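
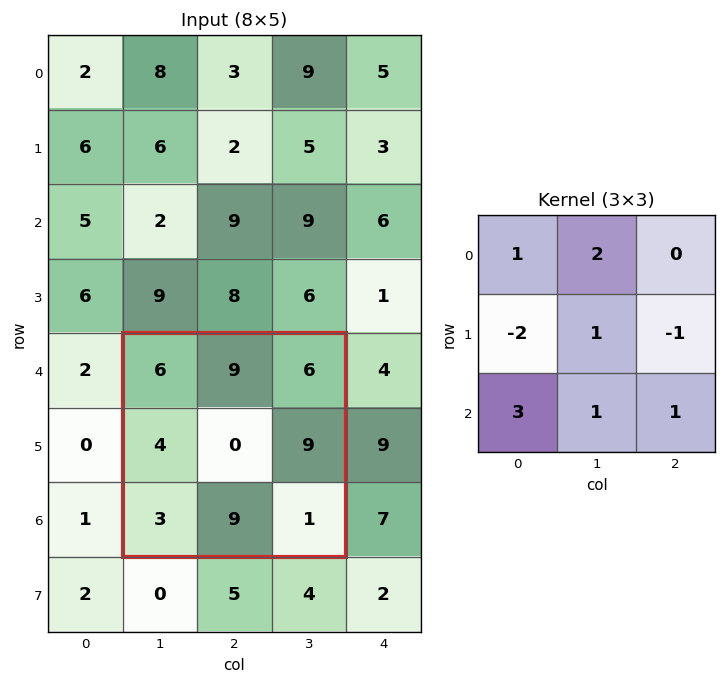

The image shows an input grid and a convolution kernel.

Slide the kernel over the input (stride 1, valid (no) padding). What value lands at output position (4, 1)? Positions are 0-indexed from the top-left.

The receptive field on the input at this output position is [6 9 6 / 4 0 9 / 3 9 1]. Elementwise product with the kernel and sum: 6·1 + 9·2 + 4·-2 + 0·1 + 9·-1 + 3·3 + 9·1 + 1·1.

26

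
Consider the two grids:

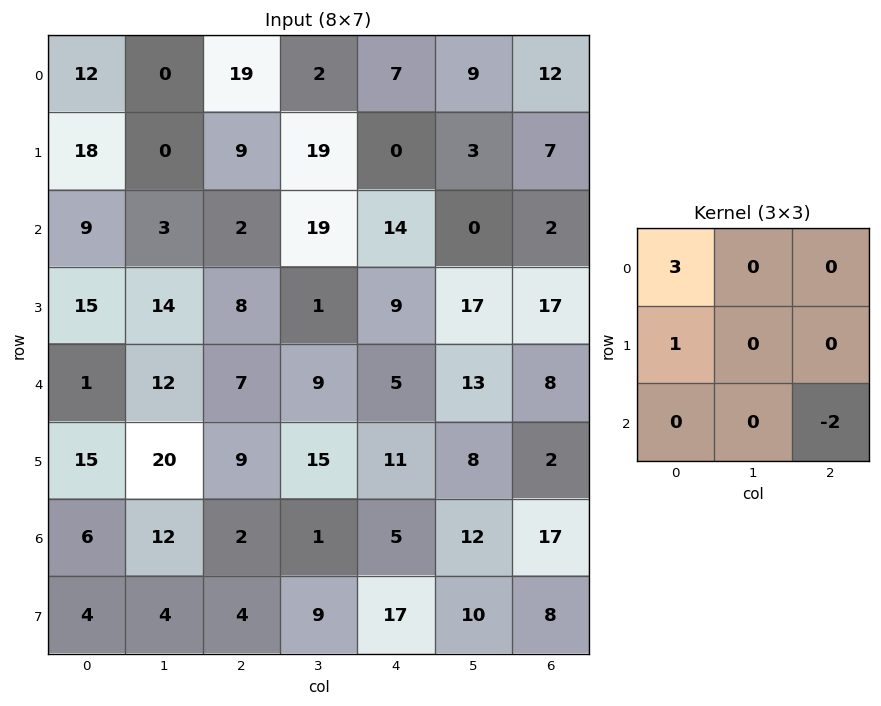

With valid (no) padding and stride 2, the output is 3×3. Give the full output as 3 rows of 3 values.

50 38 17
28 4 35
14 20 -8

Output[0,0]: The receptive field on the input at this output position is [12 0 19 / 18 0 9 / 9 3 2]. Elementwise product with the kernel and sum: 12·3 + 18·1 + 2·-2.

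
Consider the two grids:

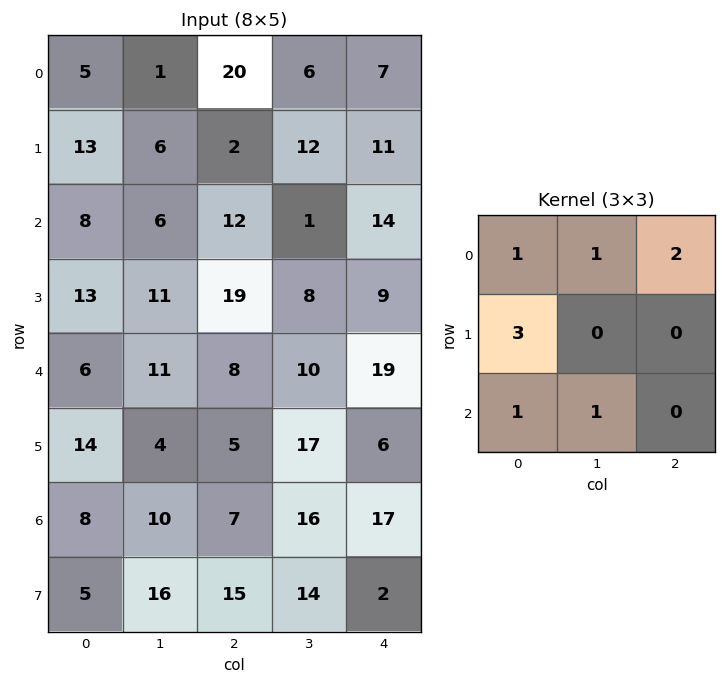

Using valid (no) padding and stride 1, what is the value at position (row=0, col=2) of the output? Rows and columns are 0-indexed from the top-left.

The receptive field on the input at this output position is [20 6 7 / 2 12 11 / 12 1 14]. Elementwise product with the kernel and sum: 20·1 + 6·1 + 7·2 + 2·3 + 12·1 + 1·1.

59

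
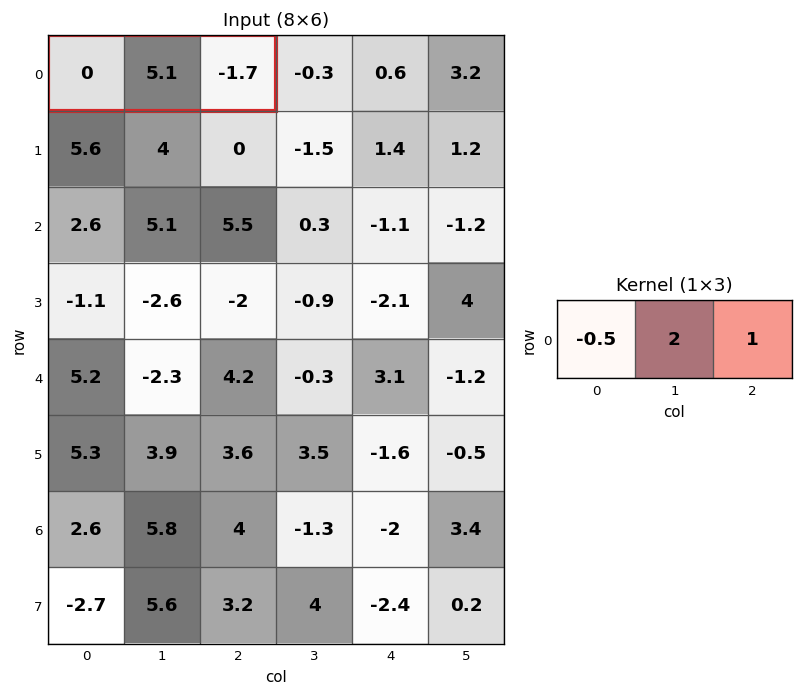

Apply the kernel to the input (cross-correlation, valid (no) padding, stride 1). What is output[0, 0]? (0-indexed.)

8.5

The receptive field on the input at this output position is [0 5.1 -1.7]. Elementwise product with the kernel and sum: 0·-0.5 + 5.1·2 + -1.7·1.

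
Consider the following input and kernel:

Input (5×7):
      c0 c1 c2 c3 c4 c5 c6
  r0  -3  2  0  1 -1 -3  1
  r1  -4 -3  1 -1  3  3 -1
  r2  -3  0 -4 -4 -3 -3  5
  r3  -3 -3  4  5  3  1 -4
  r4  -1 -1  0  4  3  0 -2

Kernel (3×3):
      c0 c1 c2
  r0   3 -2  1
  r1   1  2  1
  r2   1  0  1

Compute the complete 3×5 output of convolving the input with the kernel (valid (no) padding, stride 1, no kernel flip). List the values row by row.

-29 1 -8 3 14
-11 -22 0 -13 -3
-19 17 13 7 4

Output[0,0]: The receptive field on the input at this output position is [-3 2 0 / -4 -3 1 / -3 0 -4]. Elementwise product with the kernel and sum: -3·3 + 2·-2 + 0·1 + -4·1 + -3·2 + 1·1 + -3·1 + -4·1.
Output[0,1]: The receptive field on the input at this output position is [2 0 1 / -3 1 -1 / 0 -4 -4]. Elementwise product with the kernel and sum: 2·3 + 0·-2 + 1·1 + -3·1 + 1·2 + -1·1 + 0·1 + -4·1.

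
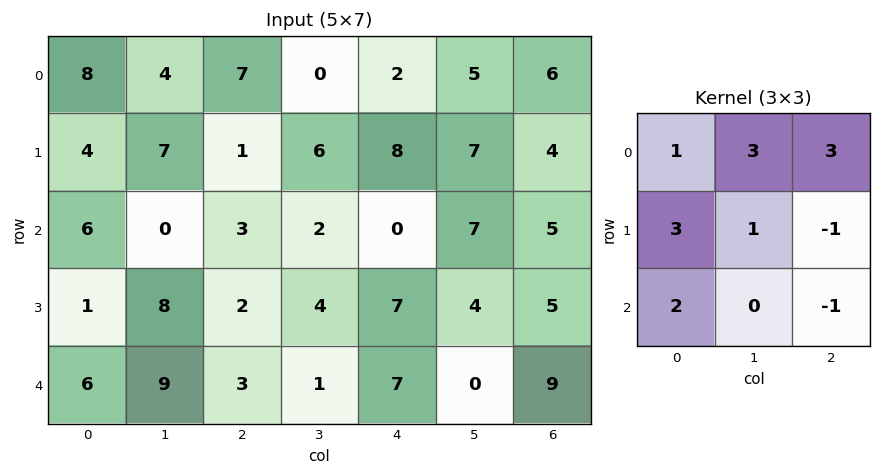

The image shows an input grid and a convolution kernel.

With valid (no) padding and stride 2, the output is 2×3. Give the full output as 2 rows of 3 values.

68 20 57
33 11 61

Output[0,0]: The receptive field on the input at this output position is [8 4 7 / 4 7 1 / 6 0 3]. Elementwise product with the kernel and sum: 8·1 + 4·3 + 7·3 + 4·3 + 7·1 + 1·-1 + 6·2 + 3·-1.
Output[0,1]: The receptive field on the input at this output position is [7 0 2 / 1 6 8 / 3 2 0]. Elementwise product with the kernel and sum: 7·1 + 0·3 + 2·3 + 1·3 + 6·1 + 8·-1 + 3·2 + 0·-1.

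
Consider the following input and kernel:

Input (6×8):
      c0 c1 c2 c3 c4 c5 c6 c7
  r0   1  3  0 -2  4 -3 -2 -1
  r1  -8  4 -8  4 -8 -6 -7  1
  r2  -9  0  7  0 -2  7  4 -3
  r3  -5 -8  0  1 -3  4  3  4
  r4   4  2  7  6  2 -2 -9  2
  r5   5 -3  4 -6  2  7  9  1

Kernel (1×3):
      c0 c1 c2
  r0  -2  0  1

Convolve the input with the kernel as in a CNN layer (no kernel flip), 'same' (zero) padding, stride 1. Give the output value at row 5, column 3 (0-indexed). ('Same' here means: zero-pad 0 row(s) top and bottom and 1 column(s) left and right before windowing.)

The receptive field on the zero-padded input at this output position is [4 -6 2]. Elementwise product with the kernel and sum: 4·-2 + 2·1.

-6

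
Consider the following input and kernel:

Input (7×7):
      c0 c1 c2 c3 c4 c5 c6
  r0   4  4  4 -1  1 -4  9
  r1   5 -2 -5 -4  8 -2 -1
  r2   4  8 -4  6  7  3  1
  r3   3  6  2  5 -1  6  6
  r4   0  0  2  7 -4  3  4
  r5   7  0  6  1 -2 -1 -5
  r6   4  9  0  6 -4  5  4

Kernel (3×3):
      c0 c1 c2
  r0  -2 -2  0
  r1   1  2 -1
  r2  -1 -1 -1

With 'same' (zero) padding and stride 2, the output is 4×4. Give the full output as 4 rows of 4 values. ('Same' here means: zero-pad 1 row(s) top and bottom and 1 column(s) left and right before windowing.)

Output[0,0]: The receptive field on the zero-padded input at this output position is [0 0 0 / 0 4 4 / 0 5 -2]. Elementwise product with the kernel and sum: 0·-2 + 0·-2 + 0·1 + 4·2 + 4·-1 + 0·-1 + 5·-1 + -2·-1.

1 24 3 17
-19 -5 -1 -1
-13 -26 -10 -7
-15 -9 -5 25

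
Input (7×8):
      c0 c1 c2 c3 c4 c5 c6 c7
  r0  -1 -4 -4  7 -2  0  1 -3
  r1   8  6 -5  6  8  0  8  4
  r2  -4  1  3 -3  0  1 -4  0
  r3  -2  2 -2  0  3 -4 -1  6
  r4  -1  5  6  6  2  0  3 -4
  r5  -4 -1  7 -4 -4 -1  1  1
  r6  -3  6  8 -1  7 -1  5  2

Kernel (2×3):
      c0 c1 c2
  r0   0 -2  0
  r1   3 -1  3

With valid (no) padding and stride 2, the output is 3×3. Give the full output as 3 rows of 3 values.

11 -11 48
-16 9 8
0 1 -8

Output[0,0]: The receptive field on the input at this output position is [-1 -4 -4 / 8 6 -5]. Elementwise product with the kernel and sum: -4·-2 + 8·3 + 6·-1 + -5·3.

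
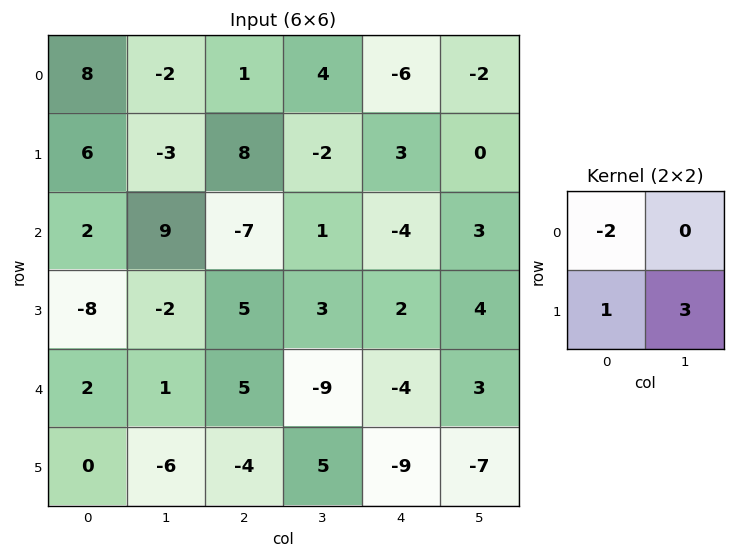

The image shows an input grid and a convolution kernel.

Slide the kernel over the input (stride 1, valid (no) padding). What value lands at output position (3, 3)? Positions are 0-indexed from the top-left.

-27

The receptive field on the input at this output position is [3 2 / -9 -4]. Elementwise product with the kernel and sum: 3·-2 + -9·1 + -4·3.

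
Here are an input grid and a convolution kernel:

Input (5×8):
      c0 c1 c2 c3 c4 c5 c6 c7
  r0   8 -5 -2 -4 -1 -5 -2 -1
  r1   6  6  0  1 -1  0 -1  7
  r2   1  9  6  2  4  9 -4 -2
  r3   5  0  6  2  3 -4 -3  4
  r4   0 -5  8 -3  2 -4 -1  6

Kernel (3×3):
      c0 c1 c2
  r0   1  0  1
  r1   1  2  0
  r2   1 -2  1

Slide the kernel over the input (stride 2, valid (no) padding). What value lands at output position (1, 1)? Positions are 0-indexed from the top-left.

36

The receptive field on the input at this output position is [6 2 4 / 6 2 3 / 8 -3 2]. Elementwise product with the kernel and sum: 6·1 + 4·1 + 6·1 + 2·2 + 8·1 + -3·-2 + 2·1.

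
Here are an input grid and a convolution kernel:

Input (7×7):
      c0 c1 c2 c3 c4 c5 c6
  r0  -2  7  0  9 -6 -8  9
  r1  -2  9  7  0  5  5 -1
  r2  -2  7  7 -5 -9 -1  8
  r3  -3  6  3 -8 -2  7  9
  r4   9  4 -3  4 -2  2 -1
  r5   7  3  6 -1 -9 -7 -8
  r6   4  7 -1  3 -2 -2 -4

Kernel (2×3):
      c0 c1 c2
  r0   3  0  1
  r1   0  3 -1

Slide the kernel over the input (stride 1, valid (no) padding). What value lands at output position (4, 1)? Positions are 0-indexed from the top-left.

The receptive field on the input at this output position is [4 -3 4 / 3 6 -1]. Elementwise product with the kernel and sum: 4·3 + 4·1 + 6·3 + -1·-1.

35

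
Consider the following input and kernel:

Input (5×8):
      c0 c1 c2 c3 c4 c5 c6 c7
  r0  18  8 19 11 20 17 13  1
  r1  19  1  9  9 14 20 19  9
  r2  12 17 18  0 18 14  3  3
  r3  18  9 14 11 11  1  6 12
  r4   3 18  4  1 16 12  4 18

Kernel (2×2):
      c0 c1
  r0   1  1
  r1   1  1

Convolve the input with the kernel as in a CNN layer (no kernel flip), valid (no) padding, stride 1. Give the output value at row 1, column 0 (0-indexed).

The receptive field on the input at this output position is [19 1 / 12 17]. Elementwise product with the kernel and sum: 19·1 + 1·1 + 12·1 + 17·1.

49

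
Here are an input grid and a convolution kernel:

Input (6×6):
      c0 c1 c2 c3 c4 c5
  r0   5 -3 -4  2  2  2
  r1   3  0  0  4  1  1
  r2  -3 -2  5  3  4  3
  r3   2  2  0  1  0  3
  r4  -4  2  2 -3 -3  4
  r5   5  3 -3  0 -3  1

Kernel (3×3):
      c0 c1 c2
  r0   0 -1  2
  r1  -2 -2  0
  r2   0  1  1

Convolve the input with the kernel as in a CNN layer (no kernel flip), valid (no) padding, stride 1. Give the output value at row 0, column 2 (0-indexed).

The receptive field on the input at this output position is [-4 2 2 / 0 4 1 / 5 3 4]. Elementwise product with the kernel and sum: 2·-1 + 2·2 + 0·-2 + 4·-2 + 3·1 + 4·1.

1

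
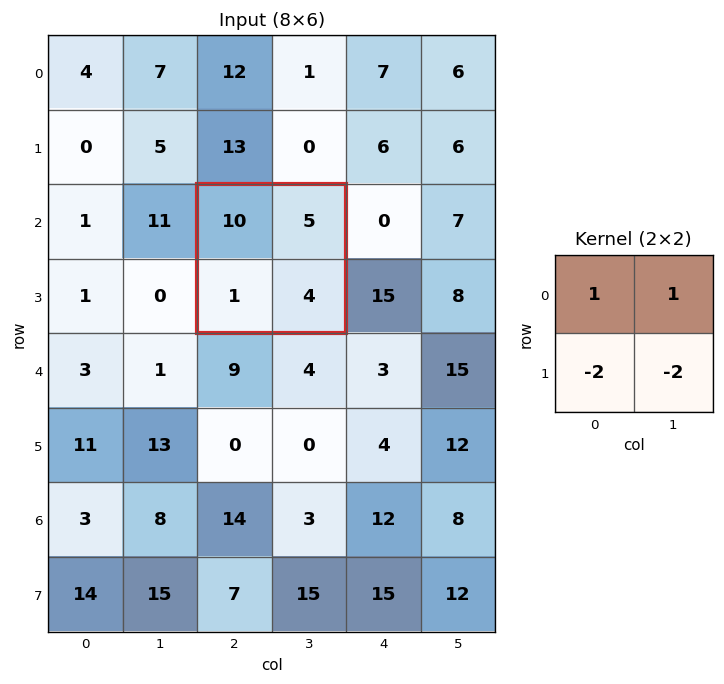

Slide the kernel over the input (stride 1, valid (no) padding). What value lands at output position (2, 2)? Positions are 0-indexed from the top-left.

The receptive field on the input at this output position is [10 5 / 1 4]. Elementwise product with the kernel and sum: 10·1 + 5·1 + 1·-2 + 4·-2.

5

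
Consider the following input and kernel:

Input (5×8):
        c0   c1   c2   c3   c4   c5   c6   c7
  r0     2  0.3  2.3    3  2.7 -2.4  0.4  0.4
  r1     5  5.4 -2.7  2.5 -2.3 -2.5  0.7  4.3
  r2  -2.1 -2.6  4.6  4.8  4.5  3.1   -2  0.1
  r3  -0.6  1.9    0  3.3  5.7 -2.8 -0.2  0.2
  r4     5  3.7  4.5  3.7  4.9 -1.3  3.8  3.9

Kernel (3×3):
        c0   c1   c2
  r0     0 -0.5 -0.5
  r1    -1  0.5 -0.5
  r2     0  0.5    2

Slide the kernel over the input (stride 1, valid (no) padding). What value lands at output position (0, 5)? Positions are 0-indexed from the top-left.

The receptive field on the input at this output position is [-2.4 0.4 0.4 / -2.5 0.7 4.3 / 3.1 -2 0.1]. Elementwise product with the kernel and sum: 0.4·-0.5 + 0.4·-0.5 + -2.5·-1 + 0.7·0.5 + 4.3·-0.5 + -2·0.5 + 0.1·2.

-0.5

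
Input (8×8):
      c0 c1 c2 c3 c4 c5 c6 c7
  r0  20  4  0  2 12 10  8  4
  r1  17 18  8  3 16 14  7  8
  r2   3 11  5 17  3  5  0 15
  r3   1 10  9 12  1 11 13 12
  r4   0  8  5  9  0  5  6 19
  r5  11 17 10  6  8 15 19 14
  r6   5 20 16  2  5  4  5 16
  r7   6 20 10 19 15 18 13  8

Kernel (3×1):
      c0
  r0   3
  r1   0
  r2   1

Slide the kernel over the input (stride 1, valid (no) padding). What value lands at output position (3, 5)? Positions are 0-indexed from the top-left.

48

The receptive field on the input at this output position is [11 / 5 / 15]. Elementwise product with the kernel and sum: 11·3 + 15·1.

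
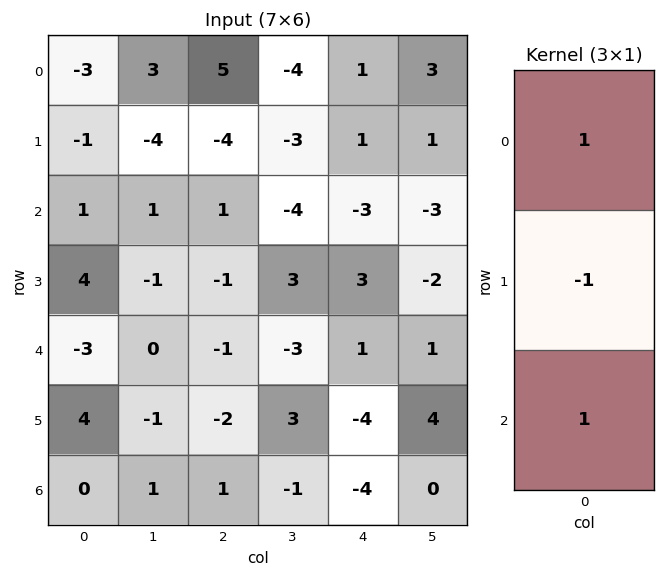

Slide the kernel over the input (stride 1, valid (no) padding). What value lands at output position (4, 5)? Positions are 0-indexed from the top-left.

-3

The receptive field on the input at this output position is [1 / 4 / 0]. Elementwise product with the kernel and sum: 1·1 + 4·-1 + 0·1.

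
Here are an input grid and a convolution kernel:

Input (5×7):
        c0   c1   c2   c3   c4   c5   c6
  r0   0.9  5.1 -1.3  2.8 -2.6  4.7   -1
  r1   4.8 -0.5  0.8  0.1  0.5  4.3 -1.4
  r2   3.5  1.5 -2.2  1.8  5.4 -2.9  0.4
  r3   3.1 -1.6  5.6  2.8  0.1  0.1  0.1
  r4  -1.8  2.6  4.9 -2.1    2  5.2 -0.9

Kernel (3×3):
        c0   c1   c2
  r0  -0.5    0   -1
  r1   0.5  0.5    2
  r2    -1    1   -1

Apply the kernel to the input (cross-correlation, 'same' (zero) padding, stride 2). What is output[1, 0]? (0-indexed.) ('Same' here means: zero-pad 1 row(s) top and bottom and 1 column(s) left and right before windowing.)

9.95

The receptive field on the zero-padded input at this output position is [0 4.8 -0.5 / 0 3.5 1.5 / 0 3.1 -1.6]. Elementwise product with the kernel and sum: 0·-0.5 + -0.5·-1 + 0·0.5 + 3.5·0.5 + 1.5·2 + 0·-1 + 3.1·1 + -1.6·-1.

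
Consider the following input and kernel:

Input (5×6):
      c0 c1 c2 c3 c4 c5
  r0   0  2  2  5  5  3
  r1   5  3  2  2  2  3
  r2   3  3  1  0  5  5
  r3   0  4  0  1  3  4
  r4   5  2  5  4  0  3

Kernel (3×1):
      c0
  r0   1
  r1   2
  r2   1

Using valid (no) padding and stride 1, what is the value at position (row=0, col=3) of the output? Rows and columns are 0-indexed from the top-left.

9

The receptive field on the input at this output position is [5 / 2 / 0]. Elementwise product with the kernel and sum: 5·1 + 2·2 + 0·1.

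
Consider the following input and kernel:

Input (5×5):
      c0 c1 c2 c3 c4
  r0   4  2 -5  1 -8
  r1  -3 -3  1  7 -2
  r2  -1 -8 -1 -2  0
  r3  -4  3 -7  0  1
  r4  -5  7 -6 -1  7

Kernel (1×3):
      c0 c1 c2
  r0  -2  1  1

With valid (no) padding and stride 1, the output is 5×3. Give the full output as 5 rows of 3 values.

Output[0,0]: The receptive field on the input at this output position is [4 2 -5]. Elementwise product with the kernel and sum: 4·-2 + 2·1 + -5·1.

-11 -8 3
4 14 3
-7 13 0
4 -13 15
11 -21 18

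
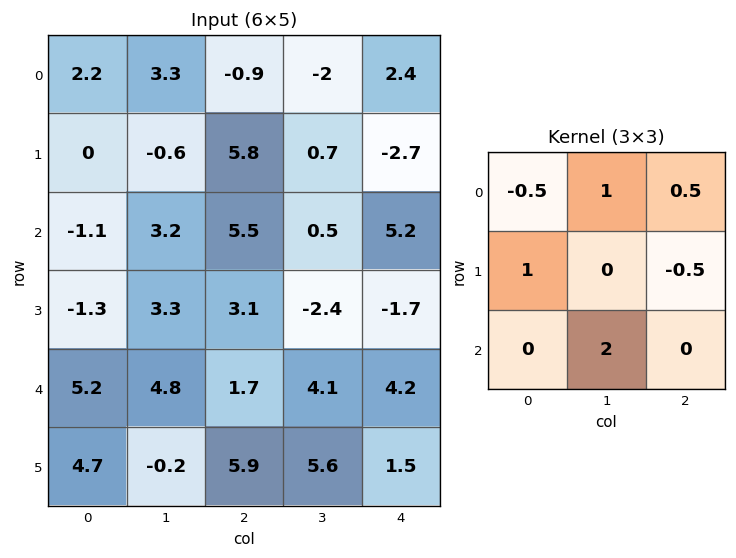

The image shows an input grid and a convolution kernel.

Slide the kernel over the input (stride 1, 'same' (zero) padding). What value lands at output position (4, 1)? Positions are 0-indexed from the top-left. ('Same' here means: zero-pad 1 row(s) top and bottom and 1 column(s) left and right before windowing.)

The receptive field on the zero-padded input at this output position is [-1.3 3.3 3.1 / 5.2 4.8 1.7 / 4.7 -0.2 5.9]. Elementwise product with the kernel and sum: -1.3·-0.5 + 3.3·1 + 3.1·0.5 + 5.2·1 + 1.7·-0.5 + -0.2·2.

9.45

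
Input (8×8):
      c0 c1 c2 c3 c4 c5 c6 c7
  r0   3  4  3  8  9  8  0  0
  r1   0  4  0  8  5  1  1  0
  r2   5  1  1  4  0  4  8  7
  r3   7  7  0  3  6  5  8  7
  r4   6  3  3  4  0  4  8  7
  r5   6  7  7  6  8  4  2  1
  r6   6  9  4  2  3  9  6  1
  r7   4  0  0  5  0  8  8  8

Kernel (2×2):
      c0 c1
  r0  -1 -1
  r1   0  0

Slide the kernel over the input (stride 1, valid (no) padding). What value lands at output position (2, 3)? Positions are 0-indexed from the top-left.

The receptive field on the input at this output position is [4 0 / 3 6]. Elementwise product with the kernel and sum: 4·-1 + 0·-1.

-4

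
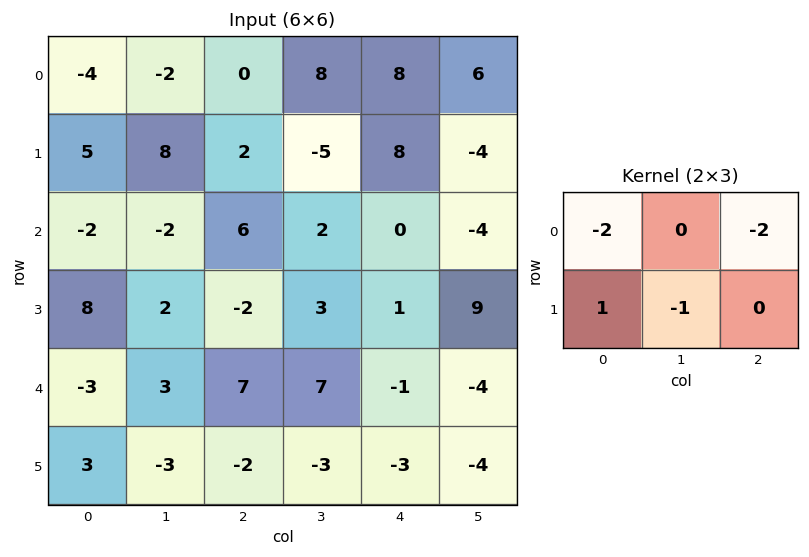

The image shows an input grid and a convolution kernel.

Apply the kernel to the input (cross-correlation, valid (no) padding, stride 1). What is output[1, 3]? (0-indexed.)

The receptive field on the input at this output position is [-5 8 -4 / 2 0 -4]. Elementwise product with the kernel and sum: -5·-2 + -4·-2 + 2·1 + 0·-1.

20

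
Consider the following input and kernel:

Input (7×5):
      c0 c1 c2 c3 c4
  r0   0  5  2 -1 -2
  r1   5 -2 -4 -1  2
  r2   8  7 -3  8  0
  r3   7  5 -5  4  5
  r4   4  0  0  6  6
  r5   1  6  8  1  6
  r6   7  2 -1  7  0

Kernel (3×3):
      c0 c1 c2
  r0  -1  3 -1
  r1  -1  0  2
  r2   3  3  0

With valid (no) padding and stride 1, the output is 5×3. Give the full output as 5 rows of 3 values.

45 14 20
15 0 -1
11 -21 60
30 30 51
38 -7 34

Output[0,0]: The receptive field on the input at this output position is [0 5 2 / 5 -2 -4 / 8 7 -3]. Elementwise product with the kernel and sum: 0·-1 + 5·3 + 2·-1 + 5·-1 + -4·2 + 8·3 + 7·3.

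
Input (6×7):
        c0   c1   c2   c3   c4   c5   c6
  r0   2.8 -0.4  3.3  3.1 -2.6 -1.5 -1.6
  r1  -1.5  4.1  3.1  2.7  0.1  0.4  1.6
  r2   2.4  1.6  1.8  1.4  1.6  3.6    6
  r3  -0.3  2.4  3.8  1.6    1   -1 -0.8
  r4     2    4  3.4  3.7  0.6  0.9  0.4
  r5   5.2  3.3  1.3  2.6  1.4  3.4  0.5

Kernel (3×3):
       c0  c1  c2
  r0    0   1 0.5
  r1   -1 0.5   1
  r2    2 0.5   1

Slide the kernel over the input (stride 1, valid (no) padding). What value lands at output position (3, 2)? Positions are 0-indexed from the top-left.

The receptive field on the input at this output position is [3.8 1.6 1 / 3.4 3.7 0.6 / 1.3 2.6 1.4]. Elementwise product with the kernel and sum: 1.6·1 + 1·0.5 + 3.4·-1 + 3.7·0.5 + 0.6·1 + 1.3·2 + 2.6·0.5 + 1.4·1.

6.45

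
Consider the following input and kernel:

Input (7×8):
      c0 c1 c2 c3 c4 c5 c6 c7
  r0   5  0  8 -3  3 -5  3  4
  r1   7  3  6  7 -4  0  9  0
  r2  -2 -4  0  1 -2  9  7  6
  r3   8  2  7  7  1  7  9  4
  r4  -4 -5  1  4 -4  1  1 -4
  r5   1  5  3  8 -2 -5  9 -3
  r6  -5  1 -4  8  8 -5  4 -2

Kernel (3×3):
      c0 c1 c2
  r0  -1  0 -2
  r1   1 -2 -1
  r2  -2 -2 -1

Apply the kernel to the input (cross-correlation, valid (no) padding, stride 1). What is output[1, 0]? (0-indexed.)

The receptive field on the input at this output position is [7 3 6 / -2 -4 0 / 8 2 7]. Elementwise product with the kernel and sum: 7·-1 + 6·-2 + -2·1 + -4·-2 + 0·-1 + 8·-2 + 2·-2 + 7·-1.

-40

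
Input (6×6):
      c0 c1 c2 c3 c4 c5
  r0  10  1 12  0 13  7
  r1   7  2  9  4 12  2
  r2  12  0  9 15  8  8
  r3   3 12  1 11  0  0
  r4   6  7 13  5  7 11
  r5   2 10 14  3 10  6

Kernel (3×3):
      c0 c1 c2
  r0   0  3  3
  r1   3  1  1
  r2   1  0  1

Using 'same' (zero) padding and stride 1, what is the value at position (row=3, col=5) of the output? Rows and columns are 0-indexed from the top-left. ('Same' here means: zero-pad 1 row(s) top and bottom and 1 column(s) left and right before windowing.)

31

The receptive field on the zero-padded input at this output position is [8 8 0 / 0 0 0 / 7 11 0]. Elementwise product with the kernel and sum: 8·3 + 0·3 + 0·3 + 0·1 + 0·1 + 7·1 + 0·1.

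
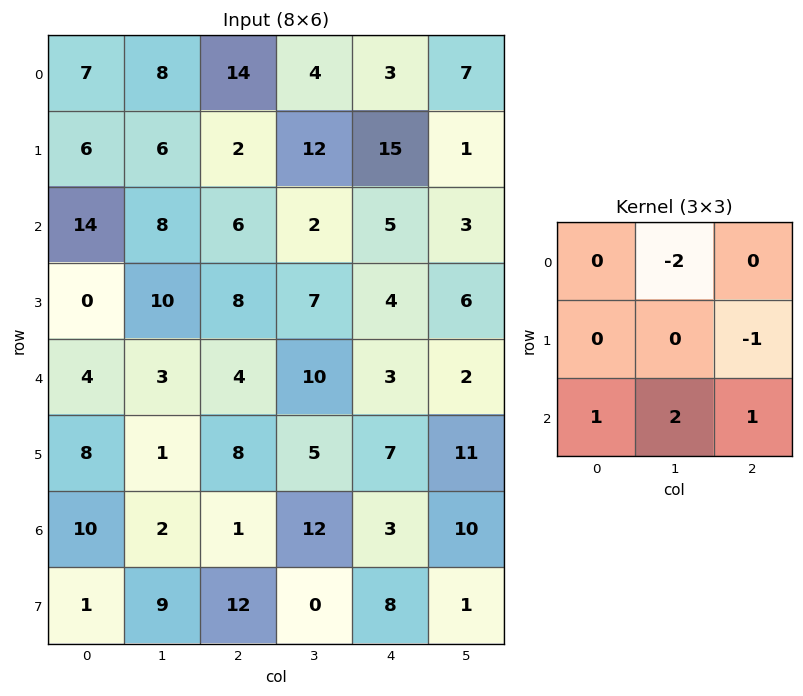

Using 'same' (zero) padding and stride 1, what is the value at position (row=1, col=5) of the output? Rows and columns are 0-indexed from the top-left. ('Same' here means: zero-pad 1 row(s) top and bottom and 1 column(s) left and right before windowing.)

The receptive field on the zero-padded input at this output position is [3 7 0 / 15 1 0 / 5 3 0]. Elementwise product with the kernel and sum: 7·-2 + 0·-1 + 5·1 + 3·2 + 0·1.

-3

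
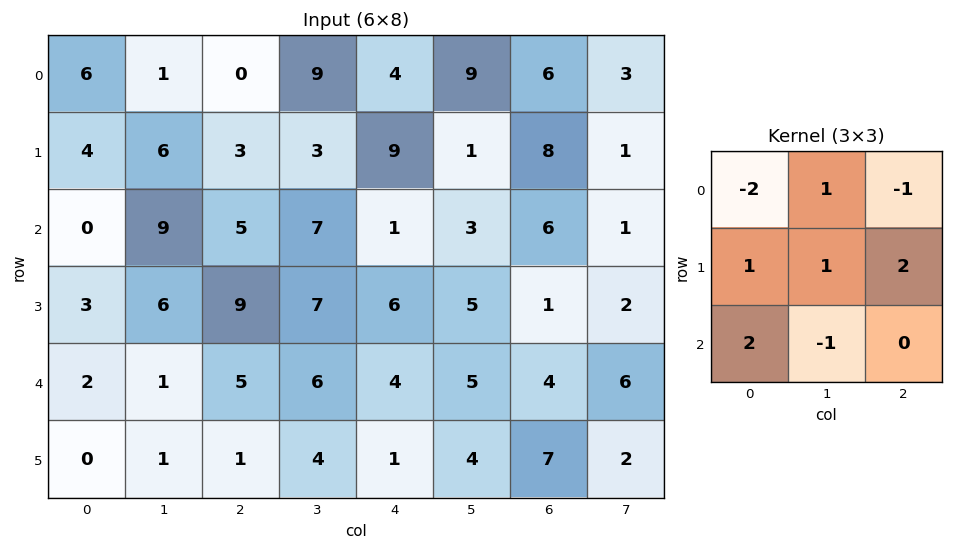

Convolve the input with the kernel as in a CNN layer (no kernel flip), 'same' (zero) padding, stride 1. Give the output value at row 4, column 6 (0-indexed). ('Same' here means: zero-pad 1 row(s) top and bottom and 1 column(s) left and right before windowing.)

11

The receptive field on the zero-padded input at this output position is [5 1 2 / 5 4 6 / 4 7 2]. Elementwise product with the kernel and sum: 5·-2 + 1·1 + 2·-1 + 5·1 + 4·1 + 6·2 + 4·2 + 7·-1.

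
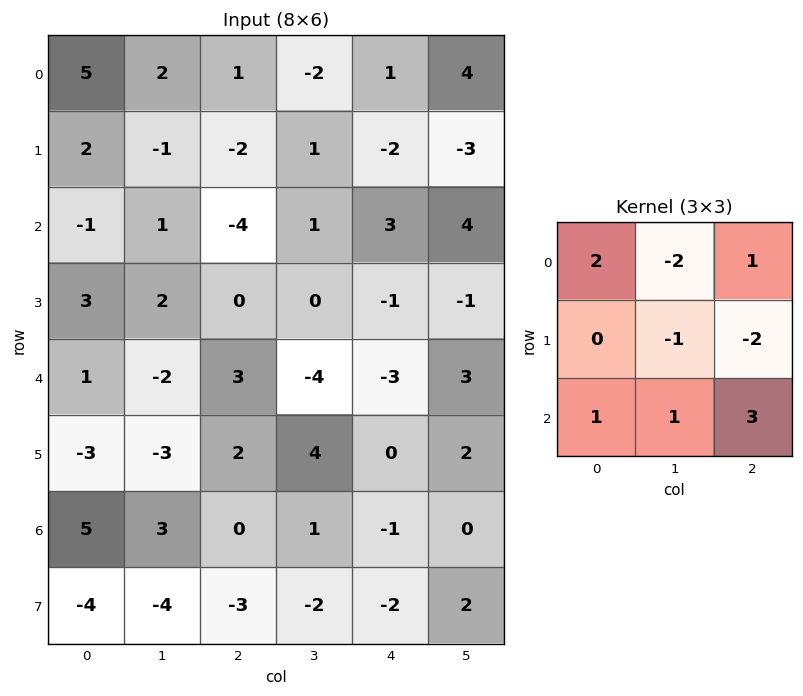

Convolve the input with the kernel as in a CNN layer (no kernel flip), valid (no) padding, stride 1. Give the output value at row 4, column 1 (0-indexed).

-18

The receptive field on the input at this output position is [-2 3 -4 / -3 2 4 / 3 0 1]. Elementwise product with the kernel and sum: -2·2 + 3·-2 + -4·1 + 2·-1 + 4·-2 + 3·1 + 0·1 + 1·3.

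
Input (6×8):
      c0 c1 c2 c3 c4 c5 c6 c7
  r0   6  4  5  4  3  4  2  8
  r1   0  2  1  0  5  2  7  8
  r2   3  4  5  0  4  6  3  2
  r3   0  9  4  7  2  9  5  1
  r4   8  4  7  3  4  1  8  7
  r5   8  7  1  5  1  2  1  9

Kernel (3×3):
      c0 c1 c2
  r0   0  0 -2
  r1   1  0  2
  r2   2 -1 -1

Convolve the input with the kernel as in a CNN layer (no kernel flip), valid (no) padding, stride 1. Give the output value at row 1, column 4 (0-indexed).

The receptive field on the input at this output position is [5 2 7 / 4 6 3 / 2 9 5]. Elementwise product with the kernel and sum: 7·-2 + 4·1 + 3·2 + 2·2 + 9·-1 + 5·-1.

-14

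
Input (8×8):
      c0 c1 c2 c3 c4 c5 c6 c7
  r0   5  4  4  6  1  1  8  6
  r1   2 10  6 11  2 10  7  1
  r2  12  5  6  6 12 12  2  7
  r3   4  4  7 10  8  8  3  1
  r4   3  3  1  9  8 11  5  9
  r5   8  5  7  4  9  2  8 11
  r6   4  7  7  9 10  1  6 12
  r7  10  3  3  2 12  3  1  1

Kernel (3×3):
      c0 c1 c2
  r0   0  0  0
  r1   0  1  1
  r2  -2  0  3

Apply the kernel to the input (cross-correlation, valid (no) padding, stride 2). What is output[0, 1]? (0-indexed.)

37

The receptive field on the input at this output position is [4 6 1 / 6 11 2 / 6 6 12]. Elementwise product with the kernel and sum: 11·1 + 2·1 + 6·-2 + 12·3.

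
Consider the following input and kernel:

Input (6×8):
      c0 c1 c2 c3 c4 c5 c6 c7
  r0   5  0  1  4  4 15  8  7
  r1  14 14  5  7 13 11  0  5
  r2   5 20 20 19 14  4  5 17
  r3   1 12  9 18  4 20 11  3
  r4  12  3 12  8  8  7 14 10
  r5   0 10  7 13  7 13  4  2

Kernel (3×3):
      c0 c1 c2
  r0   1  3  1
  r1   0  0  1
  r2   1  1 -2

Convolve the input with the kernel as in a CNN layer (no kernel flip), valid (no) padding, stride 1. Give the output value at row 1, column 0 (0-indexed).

The receptive field on the input at this output position is [14 14 5 / 5 20 20 / 1 12 9]. Elementwise product with the kernel and sum: 14·1 + 14·3 + 5·1 + 20·1 + 1·1 + 12·1 + 9·-2.

76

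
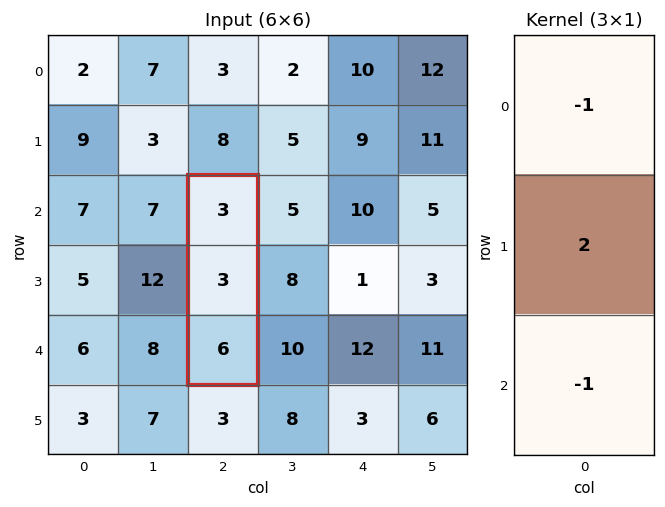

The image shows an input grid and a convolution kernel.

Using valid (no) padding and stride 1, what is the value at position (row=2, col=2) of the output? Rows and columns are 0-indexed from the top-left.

The receptive field on the input at this output position is [3 / 3 / 6]. Elementwise product with the kernel and sum: 3·-1 + 3·2 + 6·-1.

-3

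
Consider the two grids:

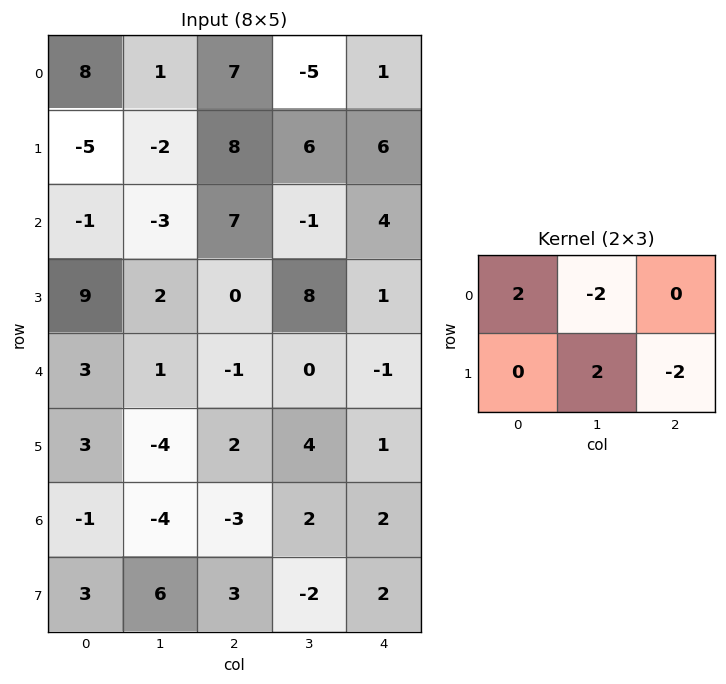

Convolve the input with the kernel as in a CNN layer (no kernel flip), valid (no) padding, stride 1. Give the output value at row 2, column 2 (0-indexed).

30

The receptive field on the input at this output position is [7 -1 4 / 0 8 1]. Elementwise product with the kernel and sum: 7·2 + -1·-2 + 8·2 + 1·-2.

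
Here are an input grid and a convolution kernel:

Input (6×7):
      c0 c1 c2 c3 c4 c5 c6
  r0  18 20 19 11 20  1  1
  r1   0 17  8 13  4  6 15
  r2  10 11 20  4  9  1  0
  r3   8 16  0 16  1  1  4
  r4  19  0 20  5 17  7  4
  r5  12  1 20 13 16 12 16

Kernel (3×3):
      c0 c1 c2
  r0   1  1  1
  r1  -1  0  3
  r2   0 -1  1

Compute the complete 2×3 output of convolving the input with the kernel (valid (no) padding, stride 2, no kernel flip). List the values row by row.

Output[0,0]: The receptive field on the input at this output position is [18 20 19 / 0 17 8 / 10 11 20]. Elementwise product with the kernel and sum: 18·1 + 20·1 + 19·1 + 0·-1 + 8·3 + 11·-1 + 20·1.

90 59 62
53 48 18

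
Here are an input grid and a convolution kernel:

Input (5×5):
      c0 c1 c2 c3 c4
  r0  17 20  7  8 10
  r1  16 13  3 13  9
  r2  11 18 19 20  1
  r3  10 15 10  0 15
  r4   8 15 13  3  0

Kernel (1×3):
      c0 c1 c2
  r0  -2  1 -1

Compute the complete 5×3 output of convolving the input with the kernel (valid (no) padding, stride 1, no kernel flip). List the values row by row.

Output[0,0]: The receptive field on the input at this output position is [17 20 7]. Elementwise product with the kernel and sum: 17·-2 + 20·1 + 7·-1.

-21 -41 -16
-22 -36 -2
-23 -37 -19
-15 -20 -35
-14 -20 -23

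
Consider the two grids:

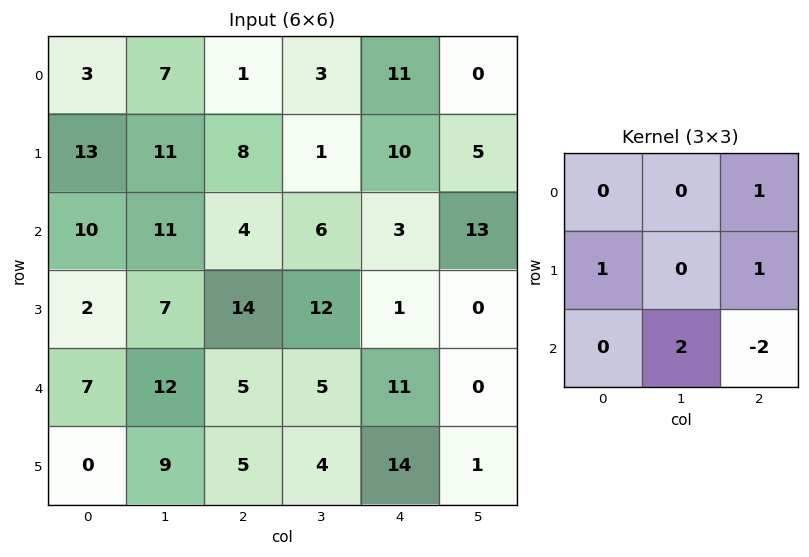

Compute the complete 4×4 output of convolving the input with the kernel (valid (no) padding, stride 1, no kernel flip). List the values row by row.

36 11 35 -14
8 22 39 26
34 25 6 47
34 31 -3 31

Output[0,0]: The receptive field on the input at this output position is [3 7 1 / 13 11 8 / 10 11 4]. Elementwise product with the kernel and sum: 1·1 + 13·1 + 8·1 + 11·2 + 4·-2.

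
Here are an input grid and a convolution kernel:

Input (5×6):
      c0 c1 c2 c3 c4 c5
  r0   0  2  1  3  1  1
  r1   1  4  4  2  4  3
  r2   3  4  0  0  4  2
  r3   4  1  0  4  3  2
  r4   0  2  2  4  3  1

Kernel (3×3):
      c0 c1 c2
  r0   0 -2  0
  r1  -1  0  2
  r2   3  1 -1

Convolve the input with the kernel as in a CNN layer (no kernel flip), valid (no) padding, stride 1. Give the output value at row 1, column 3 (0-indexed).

9

The receptive field on the input at this output position is [2 4 3 / 0 4 2 / 4 3 2]. Elementwise product with the kernel and sum: 4·-2 + 0·-1 + 2·2 + 4·3 + 3·1 + 2·-1.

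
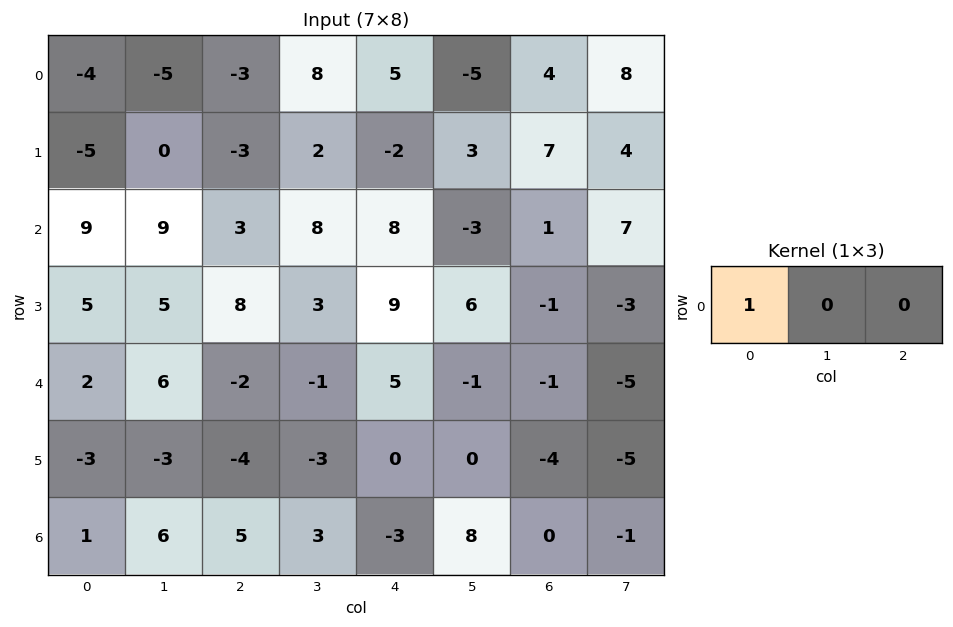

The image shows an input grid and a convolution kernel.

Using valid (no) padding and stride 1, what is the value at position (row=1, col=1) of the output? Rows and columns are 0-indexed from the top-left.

0

The receptive field on the input at this output position is [0 -3 2]. Elementwise product with the kernel and sum: 0·1.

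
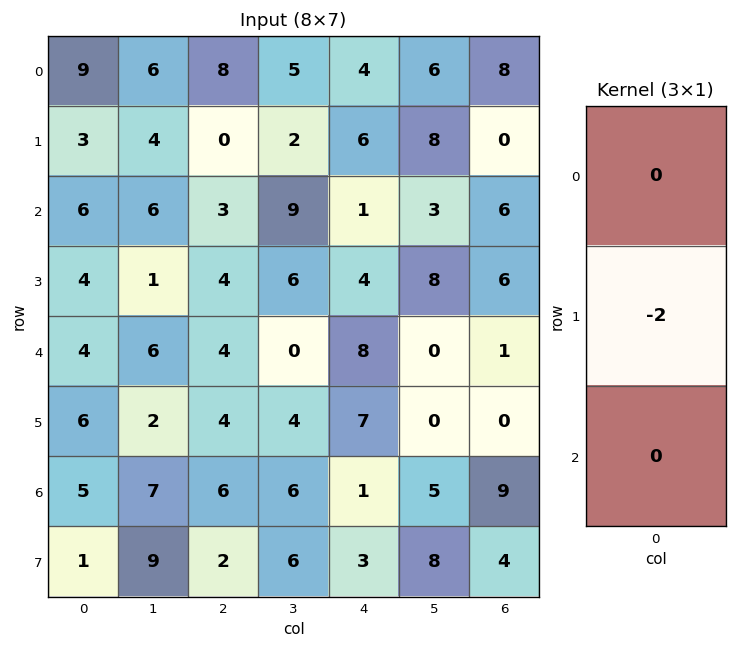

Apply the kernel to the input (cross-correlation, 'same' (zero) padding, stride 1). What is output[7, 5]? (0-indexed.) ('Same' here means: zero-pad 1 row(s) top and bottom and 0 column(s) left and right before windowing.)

The receptive field on the zero-padded input at this output position is [5 / 8 / 0]. Elementwise product with the kernel and sum: 8·-2.

-16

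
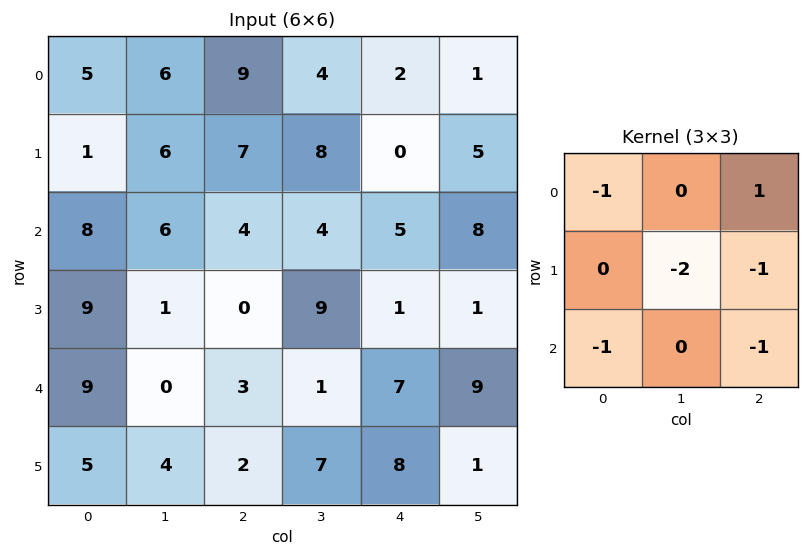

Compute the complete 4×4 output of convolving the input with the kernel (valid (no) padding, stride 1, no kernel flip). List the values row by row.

Output[0,0]: The receptive field on the input at this output position is [5 6 9 / 1 6 7 / 8 6 4]. Elementwise product with the kernel and sum: 5·-1 + 9·1 + 6·-2 + 7·-1 + 8·-1 + 4·-1.

-27 -34 -32 -20
-19 -20 -21 -31
-18 -12 -28 -9
-19 -10 -18 -39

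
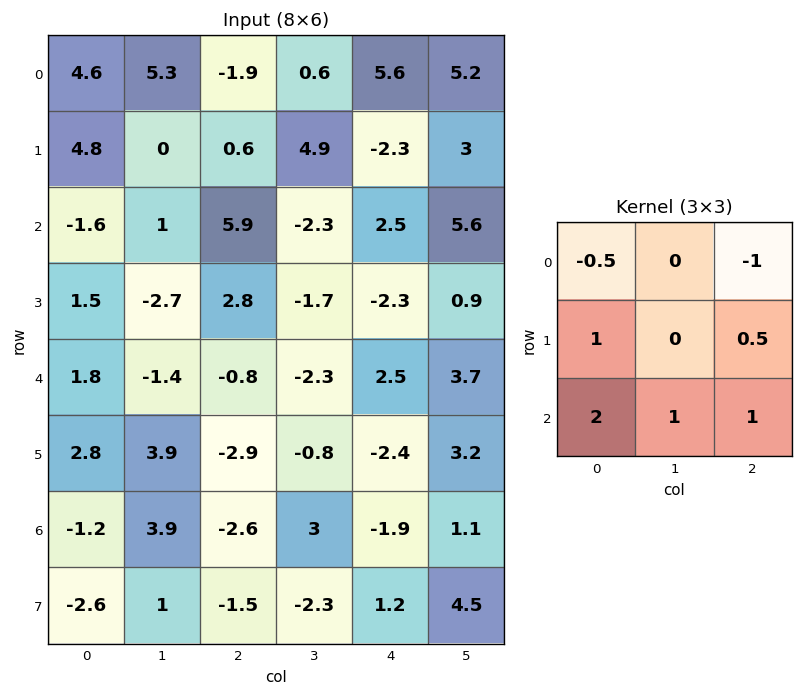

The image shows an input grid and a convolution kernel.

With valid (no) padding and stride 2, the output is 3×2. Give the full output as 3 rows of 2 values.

8.4 6.8
-0.8 -5.2
0.15 -10.3

Output[0,0]: The receptive field on the input at this output position is [4.6 5.3 -1.9 / 4.8 0 0.6 / -1.6 1 5.9]. Elementwise product with the kernel and sum: 4.6·-0.5 + -1.9·-1 + 4.8·1 + 0.6·0.5 + -1.6·2 + 1·1 + 5.9·1.
Output[0,1]: The receptive field on the input at this output position is [-1.9 0.6 5.6 / 0.6 4.9 -2.3 / 5.9 -2.3 2.5]. Elementwise product with the kernel and sum: -1.9·-0.5 + 5.6·-1 + 0.6·1 + -2.3·0.5 + 5.9·2 + -2.3·1 + 2.5·1.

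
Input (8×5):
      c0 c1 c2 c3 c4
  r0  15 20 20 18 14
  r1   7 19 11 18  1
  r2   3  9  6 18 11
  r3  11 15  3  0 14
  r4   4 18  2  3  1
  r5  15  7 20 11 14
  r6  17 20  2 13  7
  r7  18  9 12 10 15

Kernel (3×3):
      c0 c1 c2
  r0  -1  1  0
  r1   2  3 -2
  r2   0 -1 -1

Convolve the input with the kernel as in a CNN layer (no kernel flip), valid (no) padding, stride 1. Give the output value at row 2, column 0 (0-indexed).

The receptive field on the input at this output position is [3 9 6 / 11 15 3 / 4 18 2]. Elementwise product with the kernel and sum: 3·-1 + 9·1 + 11·2 + 15·3 + 3·-2 + 18·-1 + 2·-1.

47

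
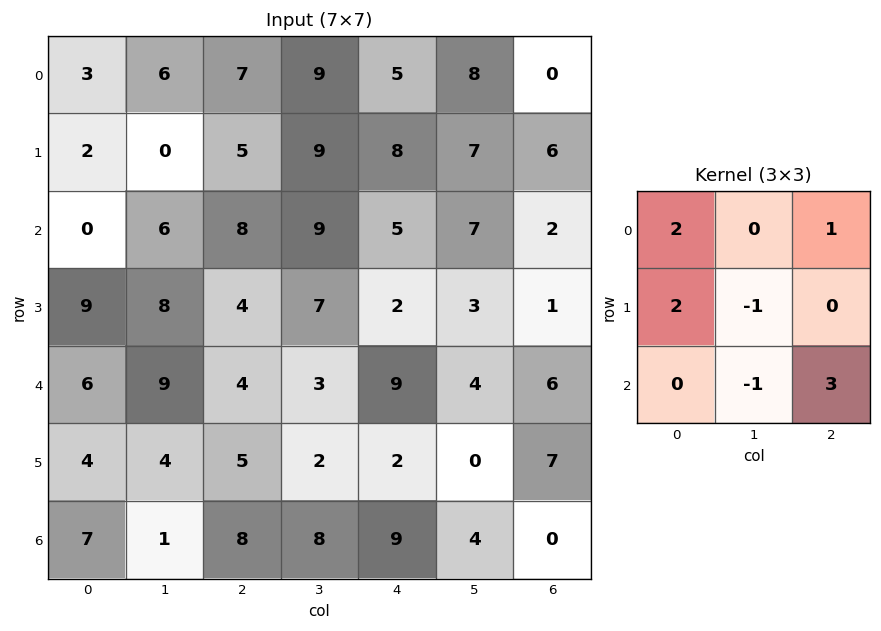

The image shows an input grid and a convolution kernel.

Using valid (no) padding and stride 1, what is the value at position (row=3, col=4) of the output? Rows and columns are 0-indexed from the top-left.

The receptive field on the input at this output position is [2 3 1 / 9 4 6 / 2 0 7]. Elementwise product with the kernel and sum: 2·2 + 1·1 + 9·2 + 4·-1 + 0·-1 + 7·3.

40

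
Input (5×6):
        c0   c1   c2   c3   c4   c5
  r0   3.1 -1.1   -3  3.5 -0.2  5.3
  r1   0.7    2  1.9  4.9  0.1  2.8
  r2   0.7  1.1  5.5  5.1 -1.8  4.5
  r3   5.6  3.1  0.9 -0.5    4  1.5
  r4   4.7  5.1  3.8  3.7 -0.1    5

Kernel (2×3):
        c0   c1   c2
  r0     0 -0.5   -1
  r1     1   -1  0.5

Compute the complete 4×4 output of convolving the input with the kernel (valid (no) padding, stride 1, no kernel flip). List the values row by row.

3.2 0.55 -4.5 1
-0.55 -7.7 -3.05 6.3
-3.1 -5.9 2.65 -7.35
-0.95 3.2 -3.7 2.8

Output[0,0]: The receptive field on the input at this output position is [3.1 -1.1 -3 / 0.7 2 1.9]. Elementwise product with the kernel and sum: -1.1·-0.5 + -3·-1 + 0.7·1 + 2·-1 + 1.9·0.5.
Output[0,1]: The receptive field on the input at this output position is [-1.1 -3 3.5 / 2 1.9 4.9]. Elementwise product with the kernel and sum: -3·-0.5 + 3.5·-1 + 2·1 + 1.9·-1 + 4.9·0.5.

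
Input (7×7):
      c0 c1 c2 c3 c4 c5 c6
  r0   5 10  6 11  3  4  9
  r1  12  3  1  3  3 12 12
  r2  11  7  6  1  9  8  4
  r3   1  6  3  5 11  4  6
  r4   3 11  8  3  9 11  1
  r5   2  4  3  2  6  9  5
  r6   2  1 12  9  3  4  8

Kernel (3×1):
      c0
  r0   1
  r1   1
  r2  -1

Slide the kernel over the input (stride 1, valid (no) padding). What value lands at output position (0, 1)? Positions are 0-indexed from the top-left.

6

The receptive field on the input at this output position is [10 / 3 / 7]. Elementwise product with the kernel and sum: 10·1 + 3·1 + 7·-1.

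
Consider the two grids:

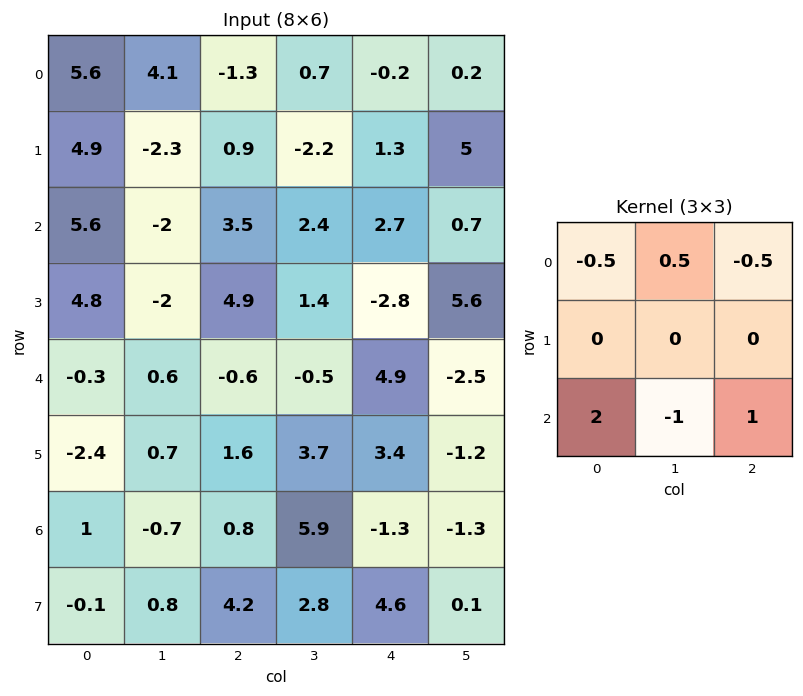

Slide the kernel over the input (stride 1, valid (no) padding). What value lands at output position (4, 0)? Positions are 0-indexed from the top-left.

4.25

The receptive field on the input at this output position is [-0.3 0.6 -0.6 / -2.4 0.7 1.6 / 1 -0.7 0.8]. Elementwise product with the kernel and sum: -0.3·-0.5 + 0.6·0.5 + -0.6·-0.5 + 1·2 + -0.7·-1 + 0.8·1.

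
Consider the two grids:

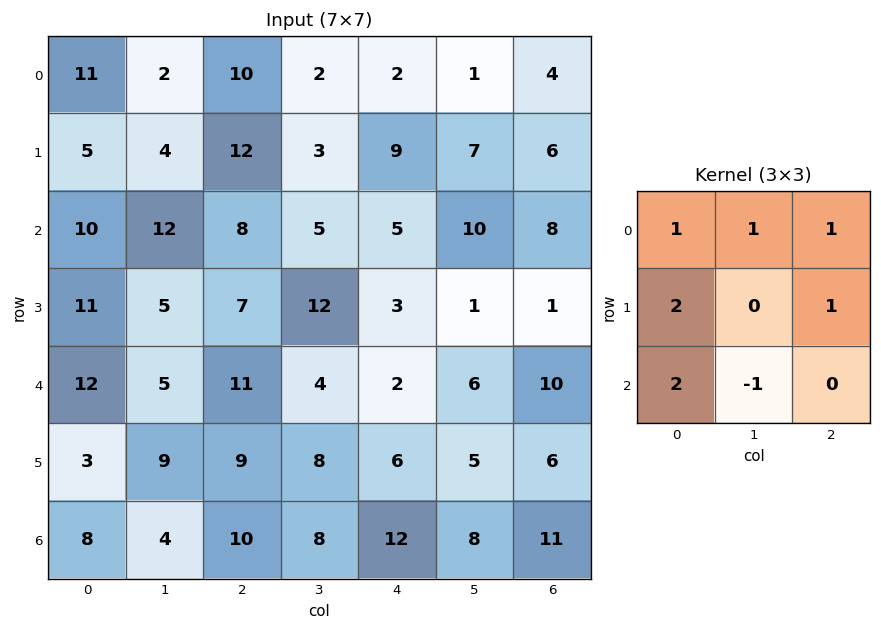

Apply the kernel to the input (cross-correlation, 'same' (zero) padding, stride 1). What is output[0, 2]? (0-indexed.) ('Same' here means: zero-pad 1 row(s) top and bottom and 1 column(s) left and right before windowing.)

The receptive field on the zero-padded input at this output position is [0 0 0 / 2 10 2 / 4 12 3]. Elementwise product with the kernel and sum: 0·1 + 0·1 + 0·1 + 2·2 + 2·1 + 4·2 + 12·-1.

2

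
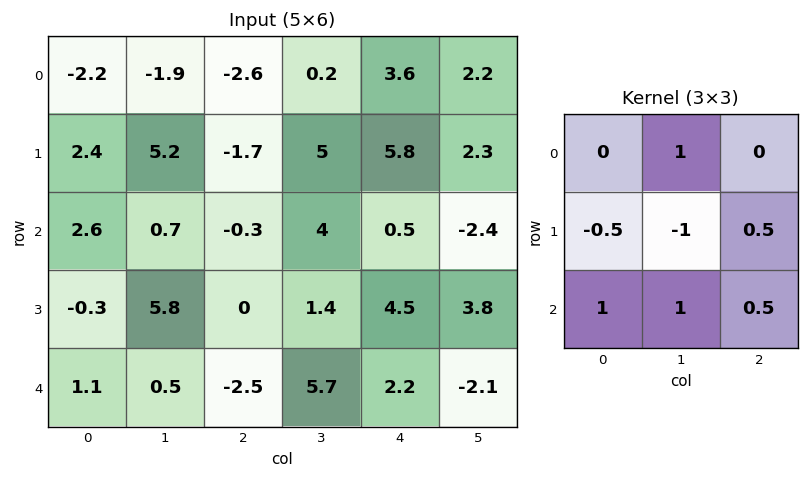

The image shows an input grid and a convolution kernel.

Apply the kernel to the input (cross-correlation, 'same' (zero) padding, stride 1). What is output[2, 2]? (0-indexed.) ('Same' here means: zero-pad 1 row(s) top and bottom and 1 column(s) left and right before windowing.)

6.75

The receptive field on the zero-padded input at this output position is [5.2 -1.7 5 / 0.7 -0.3 4 / 5.8 0 1.4]. Elementwise product with the kernel and sum: -1.7·1 + 0.7·-0.5 + -0.3·-1 + 4·0.5 + 5.8·1 + 0·1 + 1.4·0.5.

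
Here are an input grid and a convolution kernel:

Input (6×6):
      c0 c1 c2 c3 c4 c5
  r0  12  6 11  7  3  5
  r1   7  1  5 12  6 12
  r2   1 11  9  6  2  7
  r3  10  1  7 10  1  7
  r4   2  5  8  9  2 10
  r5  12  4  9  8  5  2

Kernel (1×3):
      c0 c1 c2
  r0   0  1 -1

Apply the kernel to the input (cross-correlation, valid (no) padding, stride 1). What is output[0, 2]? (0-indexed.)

The receptive field on the input at this output position is [11 7 3]. Elementwise product with the kernel and sum: 7·1 + 3·-1.

4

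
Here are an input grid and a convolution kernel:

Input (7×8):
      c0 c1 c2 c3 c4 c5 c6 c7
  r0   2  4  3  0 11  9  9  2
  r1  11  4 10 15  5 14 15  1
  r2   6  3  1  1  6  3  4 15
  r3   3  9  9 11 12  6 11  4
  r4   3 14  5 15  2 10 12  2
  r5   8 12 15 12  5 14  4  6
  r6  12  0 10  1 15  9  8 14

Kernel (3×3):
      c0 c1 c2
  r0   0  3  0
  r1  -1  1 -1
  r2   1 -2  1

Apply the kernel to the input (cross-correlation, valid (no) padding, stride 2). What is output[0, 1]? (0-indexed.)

5

The receptive field on the input at this output position is [3 0 11 / 10 15 5 / 1 1 6]. Elementwise product with the kernel and sum: 0·3 + 10·-1 + 15·1 + 5·-1 + 1·1 + 1·-2 + 6·1.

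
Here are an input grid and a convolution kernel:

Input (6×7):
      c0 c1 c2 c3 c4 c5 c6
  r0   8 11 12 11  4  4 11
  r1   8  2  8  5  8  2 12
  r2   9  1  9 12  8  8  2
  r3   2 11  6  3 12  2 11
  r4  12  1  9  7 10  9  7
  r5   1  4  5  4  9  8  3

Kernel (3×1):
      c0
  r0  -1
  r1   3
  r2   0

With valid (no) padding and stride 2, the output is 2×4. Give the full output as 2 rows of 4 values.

Output[0,0]: The receptive field on the input at this output position is [8 / 8 / 9]. Elementwise product with the kernel and sum: 8·-1 + 8·3.
Output[0,1]: The receptive field on the input at this output position is [12 / 8 / 9]. Elementwise product with the kernel and sum: 12·-1 + 8·3.

16 12 20 25
-3 9 28 31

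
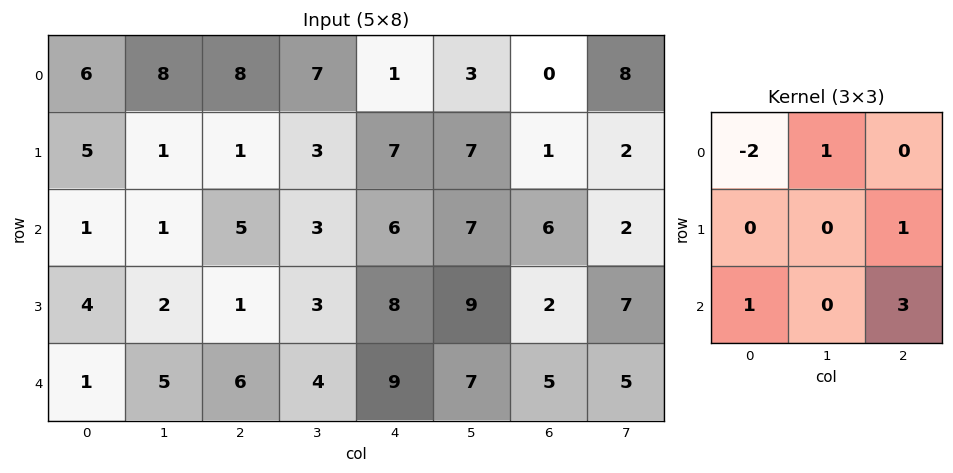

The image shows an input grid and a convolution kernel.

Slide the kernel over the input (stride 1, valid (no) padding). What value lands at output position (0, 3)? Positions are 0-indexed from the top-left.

18

The receptive field on the input at this output position is [7 1 3 / 3 7 7 / 3 6 7]. Elementwise product with the kernel and sum: 7·-2 + 1·1 + 7·1 + 3·1 + 7·3.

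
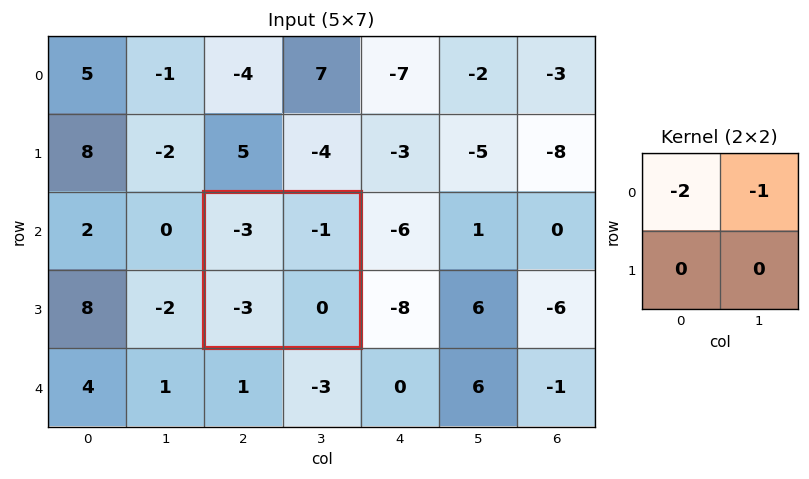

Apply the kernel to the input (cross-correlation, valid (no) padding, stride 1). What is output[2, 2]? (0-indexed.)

7

The receptive field on the input at this output position is [-3 -1 / -3 0]. Elementwise product with the kernel and sum: -3·-2 + -1·-1.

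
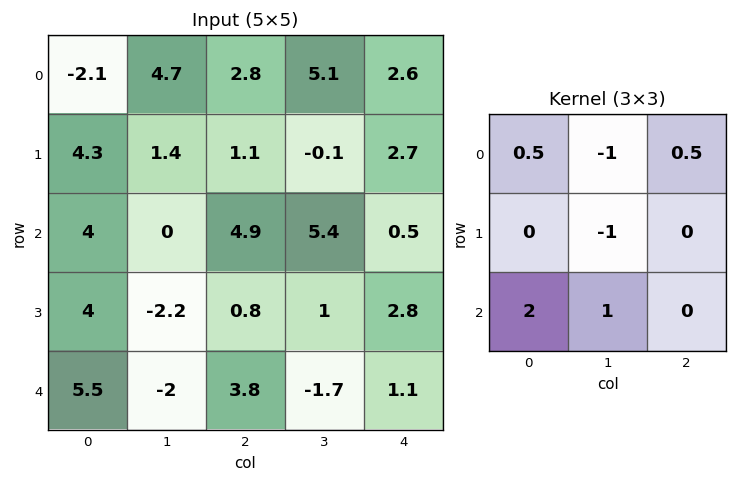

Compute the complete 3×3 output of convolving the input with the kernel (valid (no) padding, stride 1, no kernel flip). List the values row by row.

Output[0,0]: The receptive field on the input at this output position is [-2.1 4.7 2.8 / 4.3 1.4 1.1 / 4 0 4.9]. Elementwise product with the kernel and sum: -2.1·0.5 + 4.7·-1 + 2.8·0.5 + 1.4·-1 + 4·2 + 0·1.

2.25 5.9 12.9
7.1 -8.95 -0.8
15.65 -3.2 2.2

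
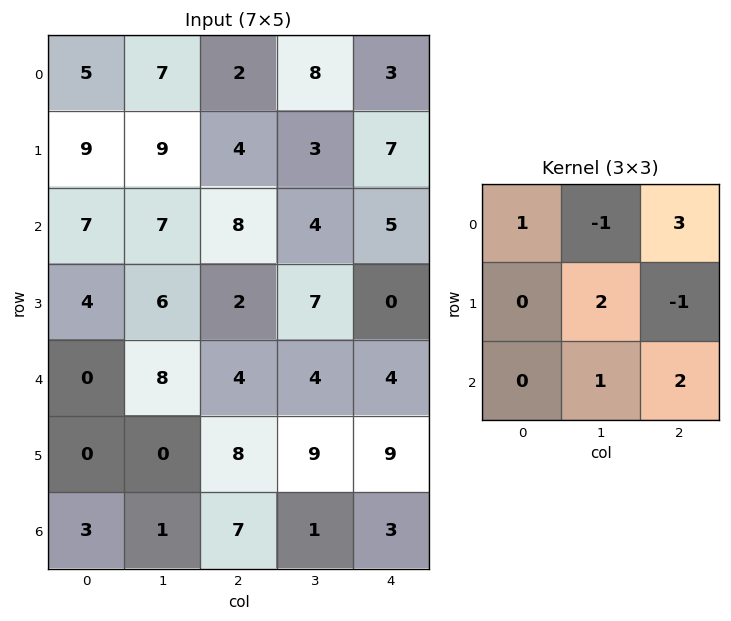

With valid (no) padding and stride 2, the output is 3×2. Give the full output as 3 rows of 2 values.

Output[0,0]: The receptive field on the input at this output position is [5 7 2 / 9 9 4 / 7 7 8]. Elementwise product with the kernel and sum: 5·1 + 7·-1 + 2·3 + 9·2 + 4·-1 + 7·1 + 8·2.

41 16
50 45
11 28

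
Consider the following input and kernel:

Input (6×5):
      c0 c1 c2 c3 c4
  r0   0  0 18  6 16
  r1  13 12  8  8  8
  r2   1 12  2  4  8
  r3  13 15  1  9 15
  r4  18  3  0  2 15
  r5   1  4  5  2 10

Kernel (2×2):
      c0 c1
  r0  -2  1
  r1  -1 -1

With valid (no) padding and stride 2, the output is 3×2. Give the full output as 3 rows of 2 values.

Output[0,0]: The receptive field on the input at this output position is [0 0 / 13 12]. Elementwise product with the kernel and sum: 0·-2 + 0·1 + 13·-1 + 12·-1.
Output[0,1]: The receptive field on the input at this output position is [18 6 / 8 8]. Elementwise product with the kernel and sum: 18·-2 + 6·1 + 8·-1 + 8·-1.

-25 -46
-18 -10
-38 -5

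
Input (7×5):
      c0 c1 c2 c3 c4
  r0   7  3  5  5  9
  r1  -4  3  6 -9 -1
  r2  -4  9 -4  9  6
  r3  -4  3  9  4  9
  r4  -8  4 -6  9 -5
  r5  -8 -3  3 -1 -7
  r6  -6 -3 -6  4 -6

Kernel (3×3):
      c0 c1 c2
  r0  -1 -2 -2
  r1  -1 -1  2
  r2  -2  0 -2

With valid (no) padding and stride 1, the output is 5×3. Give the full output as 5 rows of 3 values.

Output[0,0]: The receptive field on the input at this output position is [7 3 5 / -4 3 6 / -4 9 -4]. Elementwise product with the kernel and sum: 7·-1 + 3·-2 + 5·-2 + -4·-1 + 3·-1 + 6·2 + -4·-2 + -4·-2.

6 -86 -36
-37 2 -15
41 -49 1
-18 -1 -40
53 -14 6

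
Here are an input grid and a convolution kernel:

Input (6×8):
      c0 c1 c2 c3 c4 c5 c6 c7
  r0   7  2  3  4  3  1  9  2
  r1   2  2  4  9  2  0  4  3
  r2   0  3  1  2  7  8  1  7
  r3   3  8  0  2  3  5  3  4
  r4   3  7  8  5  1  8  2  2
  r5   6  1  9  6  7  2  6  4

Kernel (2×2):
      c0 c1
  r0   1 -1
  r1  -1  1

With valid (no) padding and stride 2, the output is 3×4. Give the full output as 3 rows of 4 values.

5 4 0 6
2 1 1 -5
-9 0 -12 -2

Output[0,0]: The receptive field on the input at this output position is [7 2 / 2 2]. Elementwise product with the kernel and sum: 7·1 + 2·-1 + 2·-1 + 2·1.
Output[0,1]: The receptive field on the input at this output position is [3 4 / 4 9]. Elementwise product with the kernel and sum: 3·1 + 4·-1 + 4·-1 + 9·1.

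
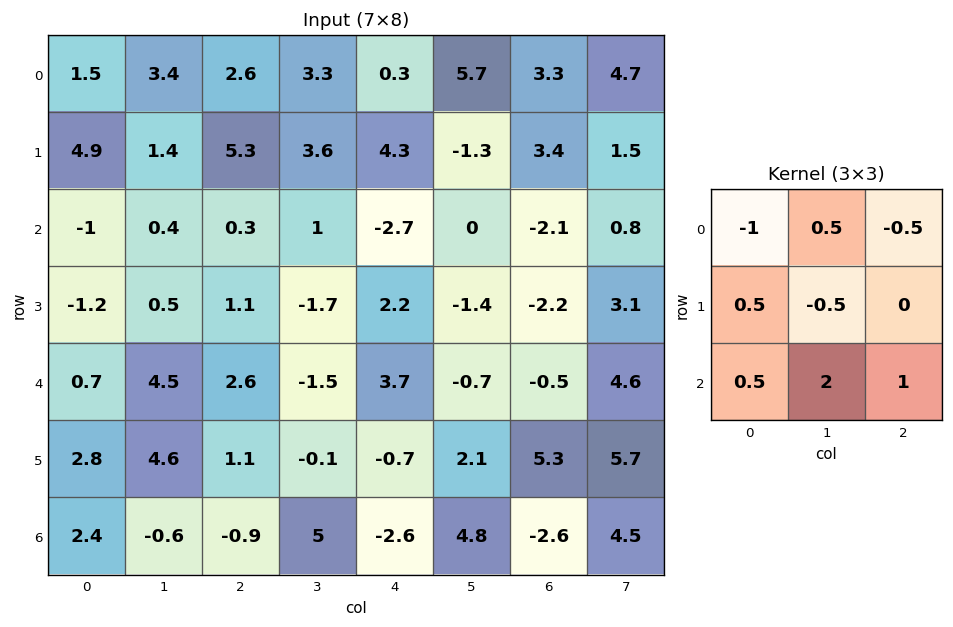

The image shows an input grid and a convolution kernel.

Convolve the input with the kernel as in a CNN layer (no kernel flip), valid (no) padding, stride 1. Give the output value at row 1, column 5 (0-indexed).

The receptive field on the input at this output position is [-1.3 3.4 1.5 / 0 -2.1 0.8 / -1.4 -2.2 3.1]. Elementwise product with the kernel and sum: -1.3·-1 + 3.4·0.5 + 1.5·-0.5 + 0·0.5 + -2.1·-0.5 + -1.4·0.5 + -2.2·2 + 3.1·1.

1.3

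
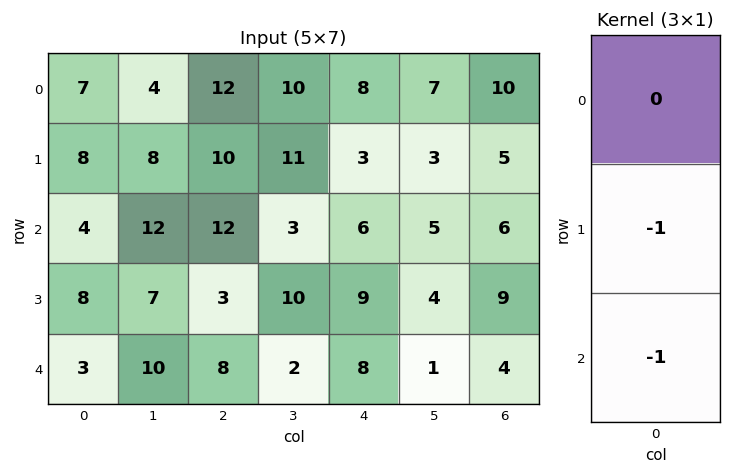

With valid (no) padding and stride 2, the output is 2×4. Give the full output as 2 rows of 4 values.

Output[0,0]: The receptive field on the input at this output position is [7 / 8 / 4]. Elementwise product with the kernel and sum: 8·-1 + 4·-1.

-12 -22 -9 -11
-11 -11 -17 -13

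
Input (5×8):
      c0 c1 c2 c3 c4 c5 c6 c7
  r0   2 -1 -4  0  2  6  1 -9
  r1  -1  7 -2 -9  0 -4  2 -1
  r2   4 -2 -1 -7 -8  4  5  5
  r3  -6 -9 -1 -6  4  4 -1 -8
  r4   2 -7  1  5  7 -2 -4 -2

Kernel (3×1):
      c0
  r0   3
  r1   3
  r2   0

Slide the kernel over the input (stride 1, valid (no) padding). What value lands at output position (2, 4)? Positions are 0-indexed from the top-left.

-12

The receptive field on the input at this output position is [-8 / 4 / 7]. Elementwise product with the kernel and sum: -8·3 + 4·3.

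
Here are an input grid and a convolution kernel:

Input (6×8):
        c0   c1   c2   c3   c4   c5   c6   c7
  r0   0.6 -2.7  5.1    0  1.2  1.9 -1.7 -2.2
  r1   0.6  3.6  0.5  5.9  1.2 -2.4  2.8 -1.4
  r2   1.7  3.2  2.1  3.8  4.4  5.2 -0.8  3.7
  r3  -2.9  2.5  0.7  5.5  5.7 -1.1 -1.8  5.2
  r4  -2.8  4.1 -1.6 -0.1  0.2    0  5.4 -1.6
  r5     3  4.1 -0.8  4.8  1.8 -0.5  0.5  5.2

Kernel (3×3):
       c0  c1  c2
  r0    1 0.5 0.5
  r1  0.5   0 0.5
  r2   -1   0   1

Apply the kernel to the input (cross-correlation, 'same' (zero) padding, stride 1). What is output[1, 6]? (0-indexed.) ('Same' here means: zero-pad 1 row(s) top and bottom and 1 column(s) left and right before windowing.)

The receptive field on the zero-padded input at this output position is [1.9 -1.7 -2.2 / -2.4 2.8 -1.4 / 5.2 -0.8 3.7]. Elementwise product with the kernel and sum: 1.9·1 + -1.7·0.5 + -2.2·0.5 + -2.4·0.5 + -1.4·0.5 + 5.2·-1 + 3.7·1.

-3.45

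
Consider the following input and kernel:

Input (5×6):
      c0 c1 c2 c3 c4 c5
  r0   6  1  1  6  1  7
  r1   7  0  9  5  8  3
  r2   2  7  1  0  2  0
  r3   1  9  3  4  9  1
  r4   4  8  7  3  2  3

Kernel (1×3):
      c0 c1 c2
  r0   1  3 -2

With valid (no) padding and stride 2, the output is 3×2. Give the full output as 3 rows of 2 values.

Output[0,0]: The receptive field on the input at this output position is [6 1 1]. Elementwise product with the kernel and sum: 6·1 + 1·3 + 1·-2.
Output[0,1]: The receptive field on the input at this output position is [1 6 1]. Elementwise product with the kernel and sum: 1·1 + 6·3 + 1·-2.

7 17
21 -3
14 12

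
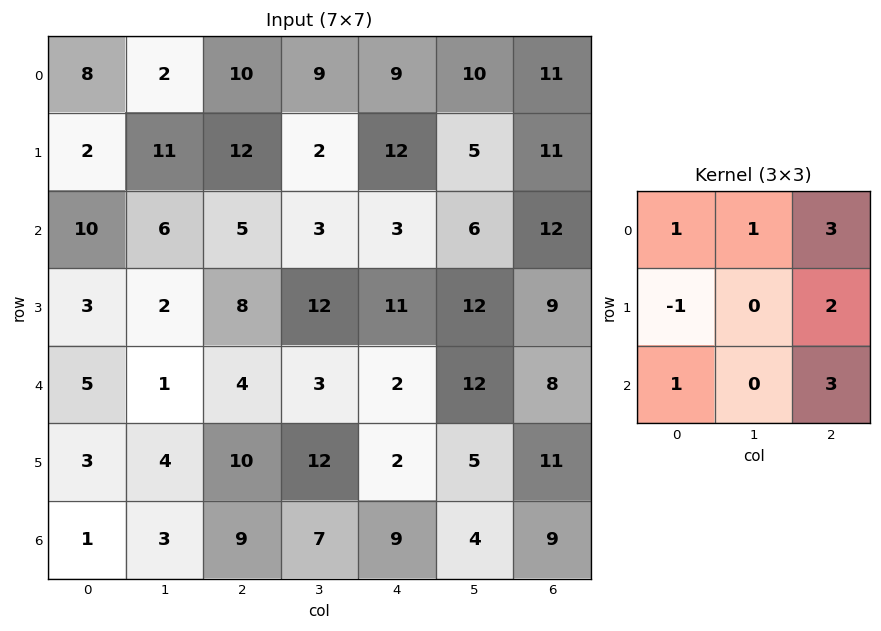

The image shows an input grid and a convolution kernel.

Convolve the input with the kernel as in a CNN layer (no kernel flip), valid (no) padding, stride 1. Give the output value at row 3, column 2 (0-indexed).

The receptive field on the input at this output position is [8 12 11 / 4 3 2 / 10 12 2]. Elementwise product with the kernel and sum: 8·1 + 12·1 + 11·3 + 4·-1 + 2·2 + 10·1 + 2·3.

69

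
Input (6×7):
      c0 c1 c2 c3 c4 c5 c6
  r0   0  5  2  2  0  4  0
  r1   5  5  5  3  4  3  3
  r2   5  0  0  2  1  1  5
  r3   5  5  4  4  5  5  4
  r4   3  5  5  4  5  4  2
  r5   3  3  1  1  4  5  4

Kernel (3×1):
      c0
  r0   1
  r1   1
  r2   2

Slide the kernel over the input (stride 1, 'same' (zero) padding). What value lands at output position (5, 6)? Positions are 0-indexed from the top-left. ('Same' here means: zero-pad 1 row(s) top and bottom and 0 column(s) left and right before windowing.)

6

The receptive field on the zero-padded input at this output position is [2 / 4 / 0]. Elementwise product with the kernel and sum: 2·1 + 4·1 + 0·2.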